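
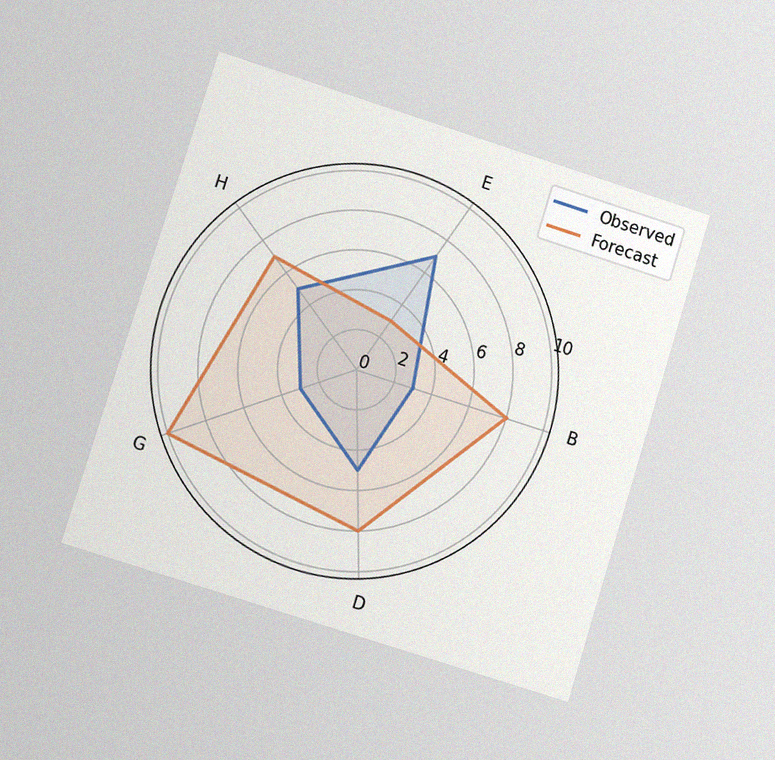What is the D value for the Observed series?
5

The chart is tilted about 17° clockwise and viewed at a slight angle, with some photo noise. On the D axis, Observed reaches 5.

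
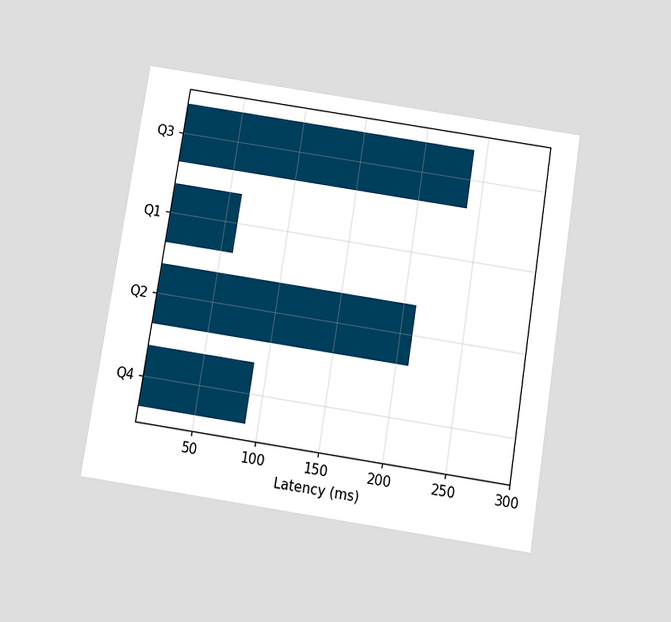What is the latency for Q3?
240ms

The chart is tilted about 9° clockwise and viewed slightly from below. Reading along the chart's x-axis, the Q3 bar reaches 240ms.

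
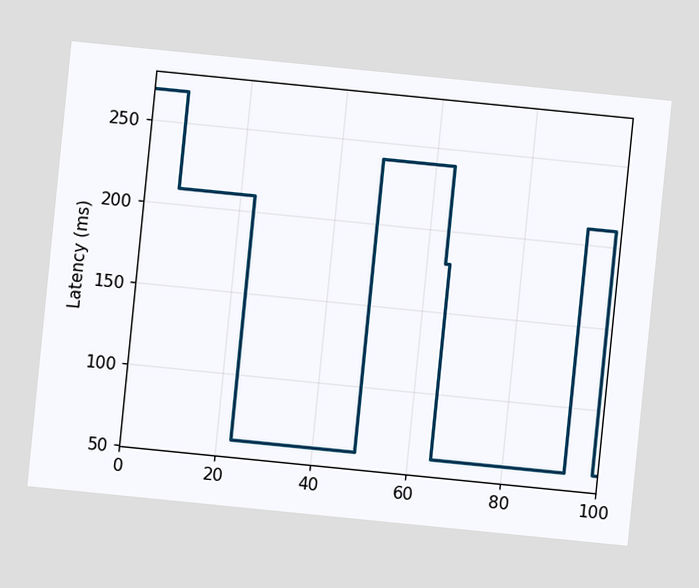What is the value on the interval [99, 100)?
60ms

The chart is tilted about 6° clockwise. On [99, 100) the step sits at 60ms.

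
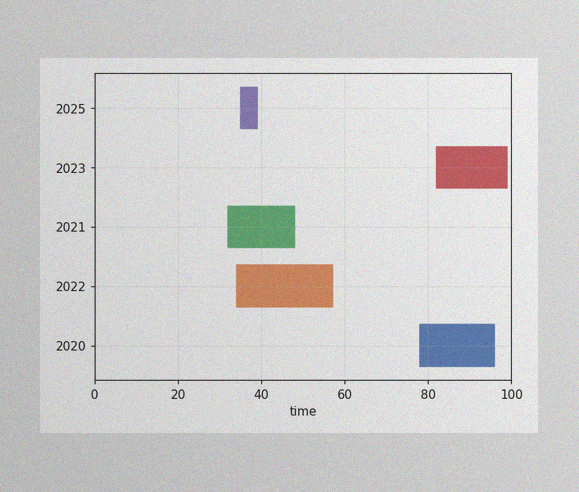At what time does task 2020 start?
78

The image has some photo noise and uneven lighting. The 2020 bar begins at t=78.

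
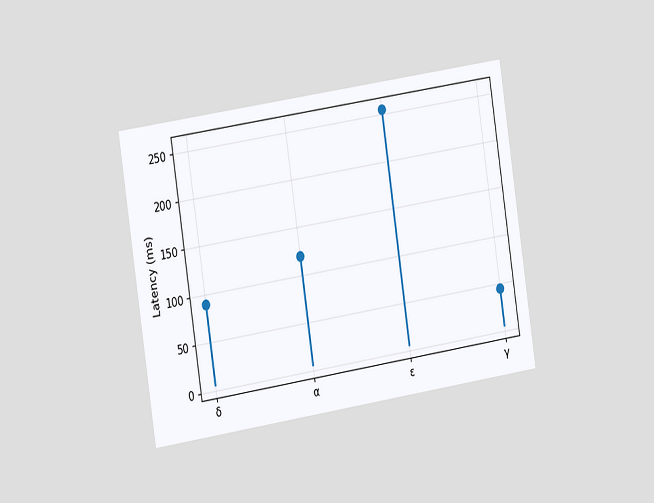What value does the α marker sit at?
120ms

The chart is tilted about 9° counter-clockwise and viewed slightly from the left. The α marker sits at 120ms.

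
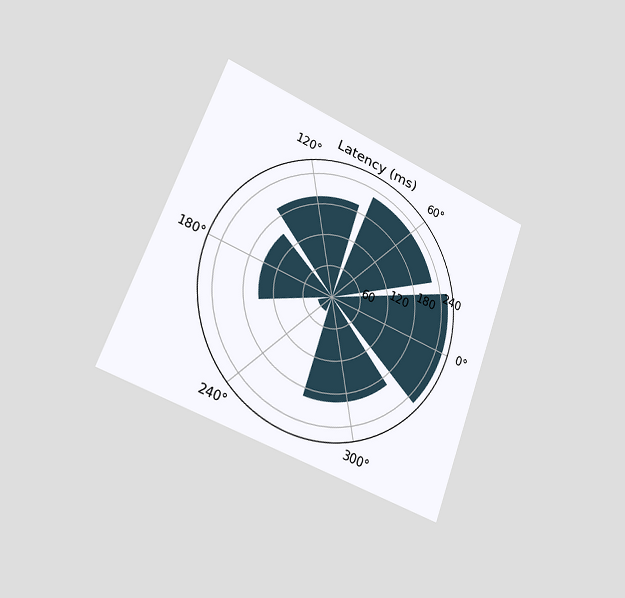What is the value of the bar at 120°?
195ms

The chart is tilted about 21° clockwise and viewed slightly from the left. The bar at 120° reaches 195ms on the radial axis.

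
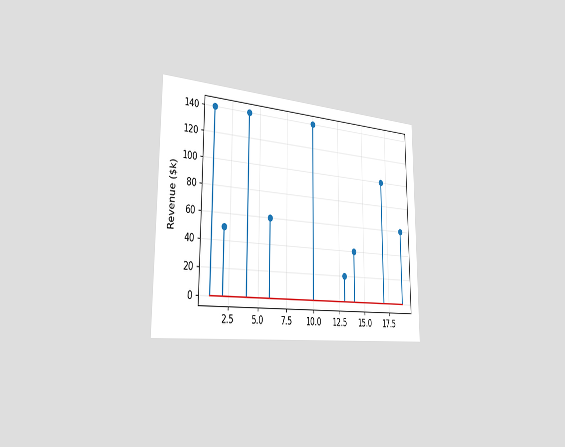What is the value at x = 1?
$140k

The chart is viewed slightly from the left. The stem at x=1 reaches $140k.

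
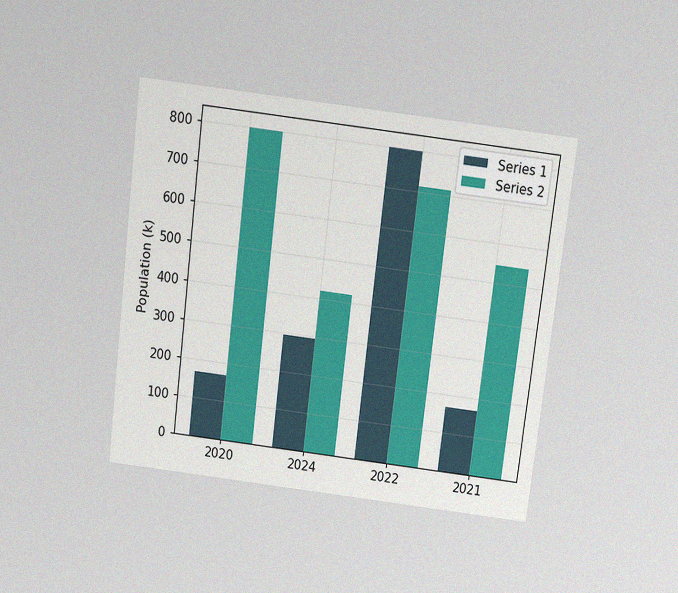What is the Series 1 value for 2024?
The chart is tilted about 7° clockwise and viewed slightly from above, with some photo noise. The Series 1 bar at 2024 reaches 294k on the y-axis.

294k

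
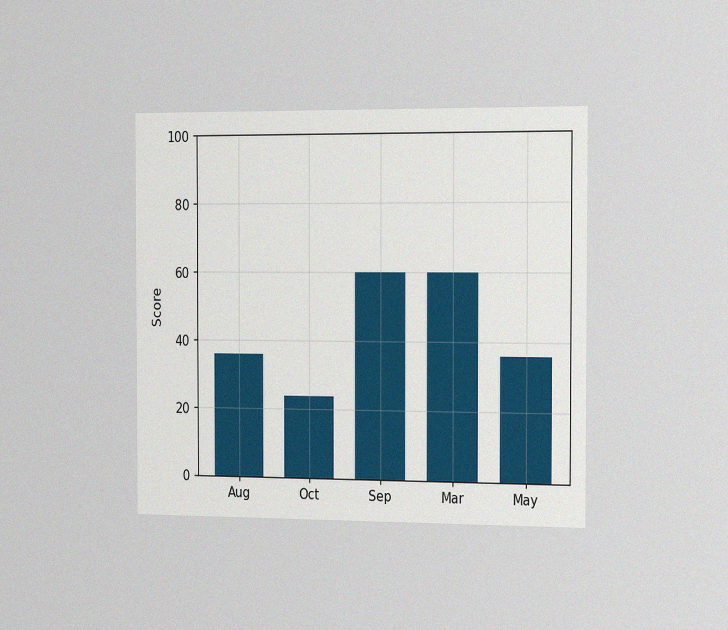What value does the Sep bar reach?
The chart is viewed slightly from the right, with some photo noise. Reading along the chart's y-axis, the Sep bar reaches 60.

60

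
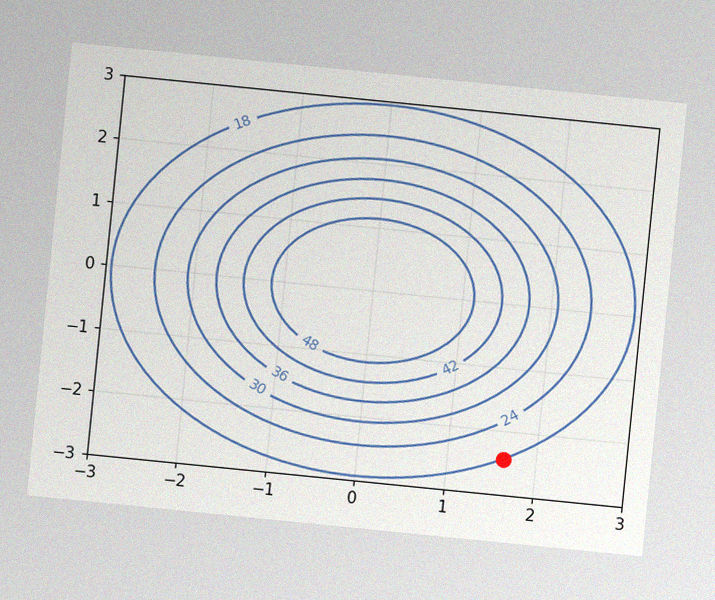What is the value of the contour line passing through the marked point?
The chart is tilted about 6° clockwise, with some photo noise. The marked point sits on the contour labelled 18.

18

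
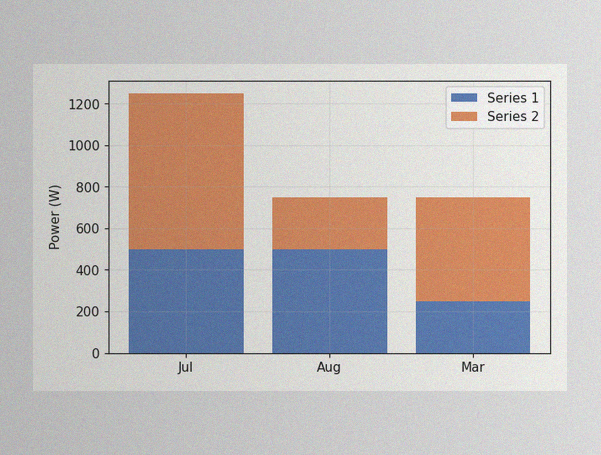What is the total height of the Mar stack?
750W

The image has some photo noise and uneven lighting. The Mar stack's top reaches 750W on the y-axis.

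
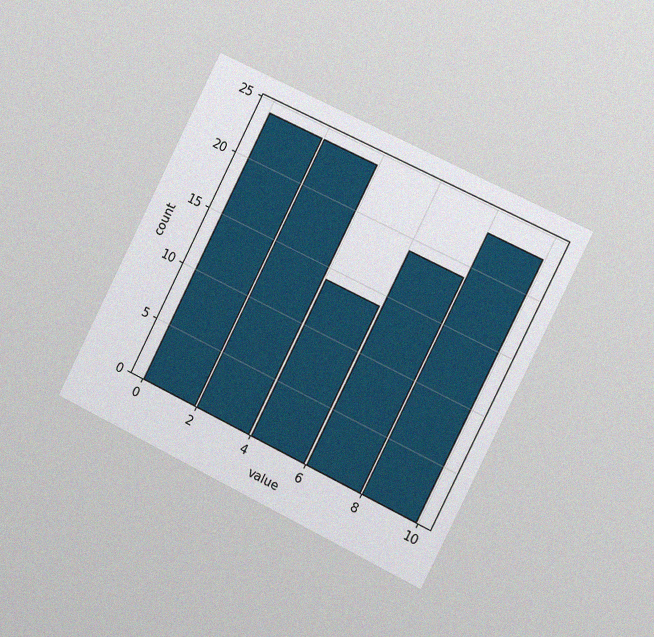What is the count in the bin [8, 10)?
23

The chart is tilted about 26° clockwise and viewed slightly from the right, with some photo noise. The [8, 10) bin has height 23.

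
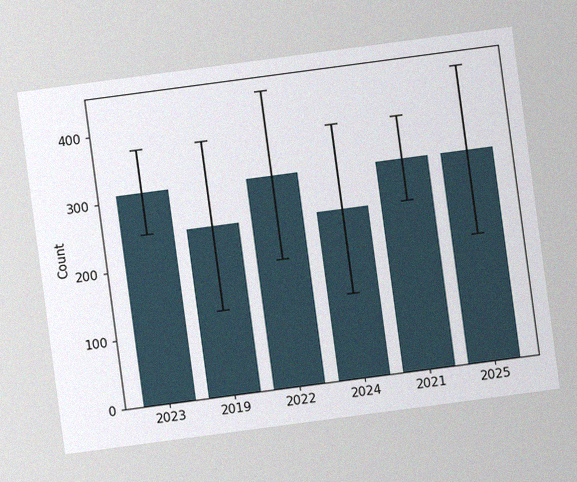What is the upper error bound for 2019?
The chart is tilted about 8° counter-clockwise, with some photo noise. The 2019 bar's upper whisker reaches 372.

372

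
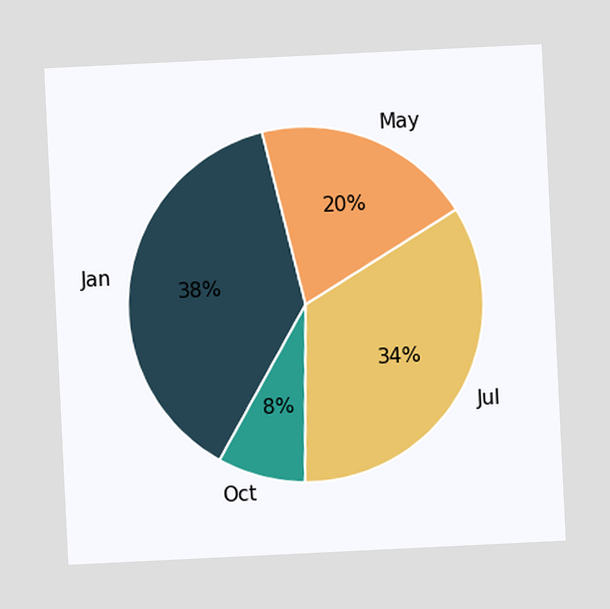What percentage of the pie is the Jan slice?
38%

The chart is tilted about 3° counter-clockwise. The Jan slice takes up 38% of the pie.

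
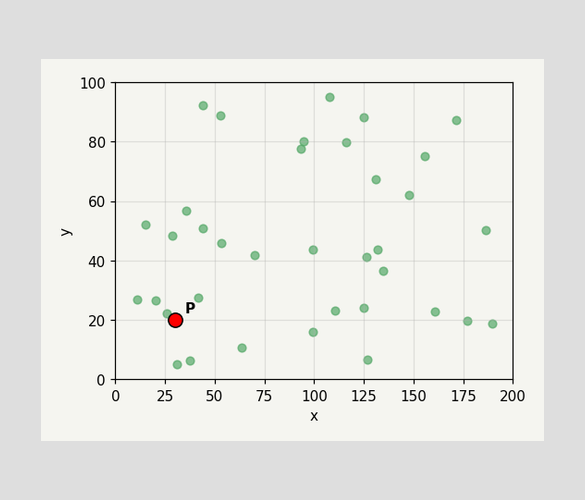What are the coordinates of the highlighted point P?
Following the gridlines from P to each axis, P sits at (30, 20).

(30, 20)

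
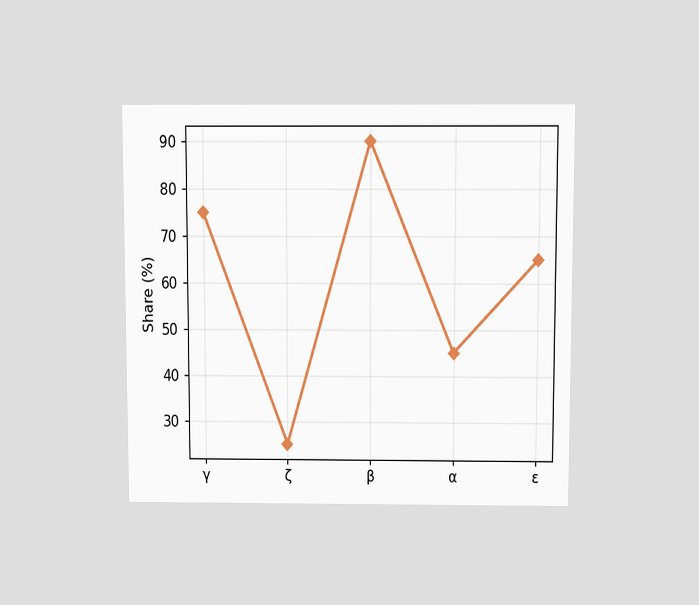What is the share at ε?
The chart is viewed slightly from above. At ε, the line is at 65%.

65%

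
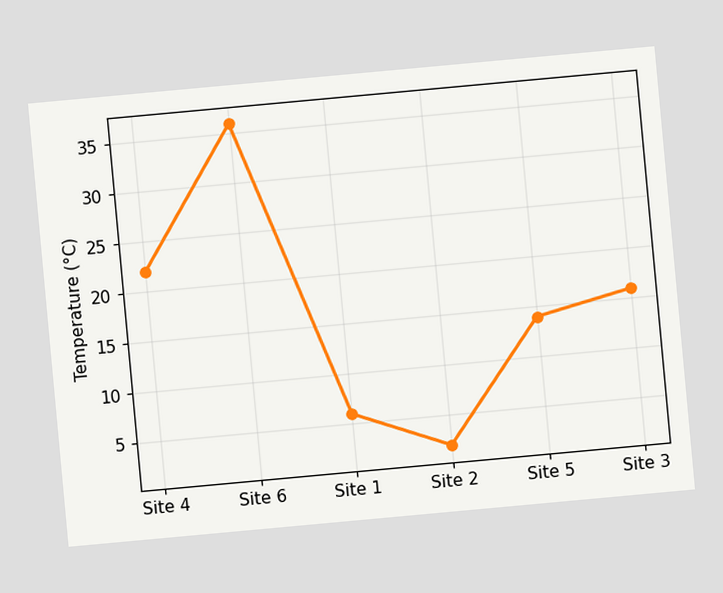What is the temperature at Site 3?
The chart is tilted about 5° counter-clockwise. At Site 3, the line is at 16°C.

16°C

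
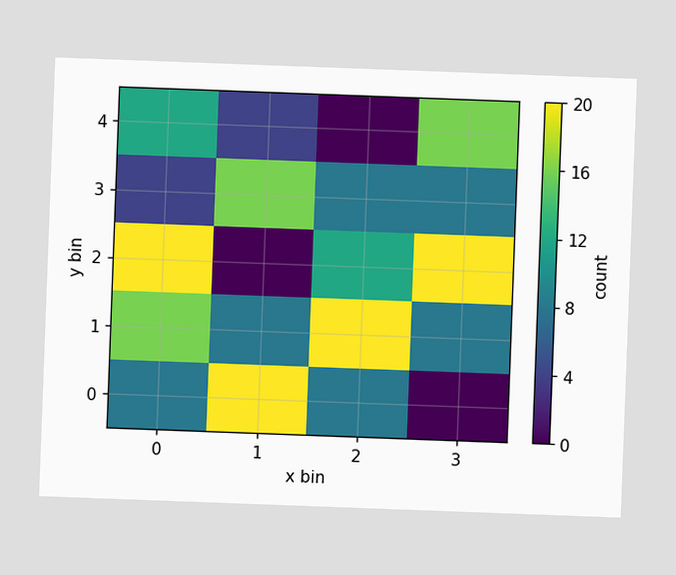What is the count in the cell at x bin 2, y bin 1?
20

The chart is tilted about 2° clockwise. Matching the cell (2, 1) against the colorbar gives 20.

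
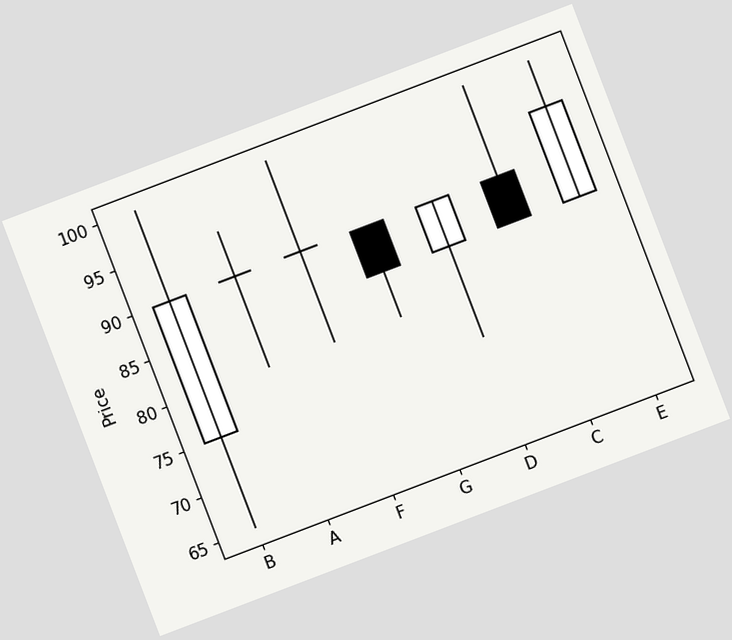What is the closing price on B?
90

The chart is tilted about 21° counter-clockwise. The B candle closes at 90.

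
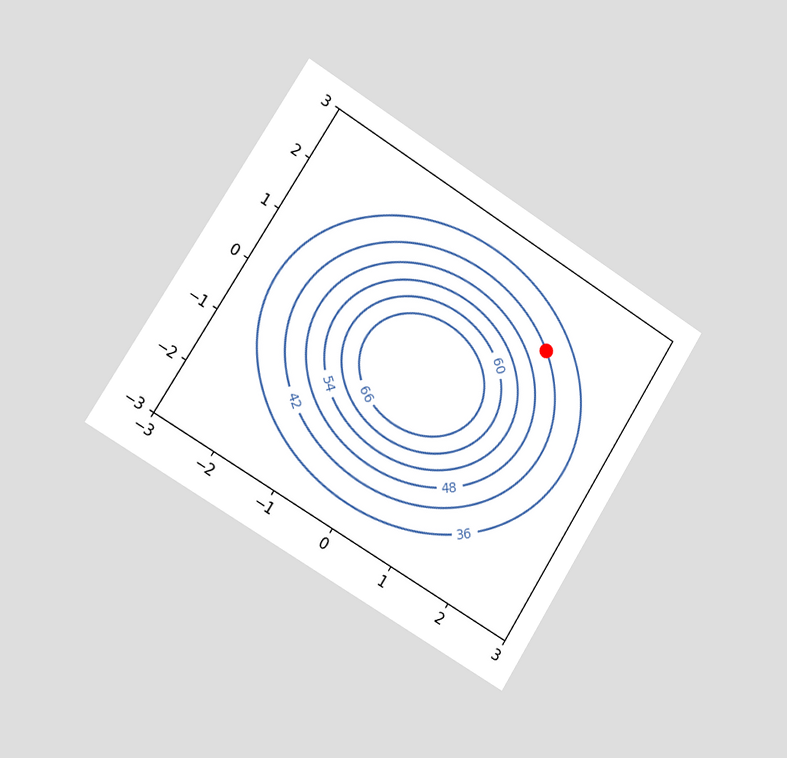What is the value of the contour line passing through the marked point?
The chart is tilted about 32° clockwise and viewed slightly from the left. The marked point sits on the contour labelled 42.

42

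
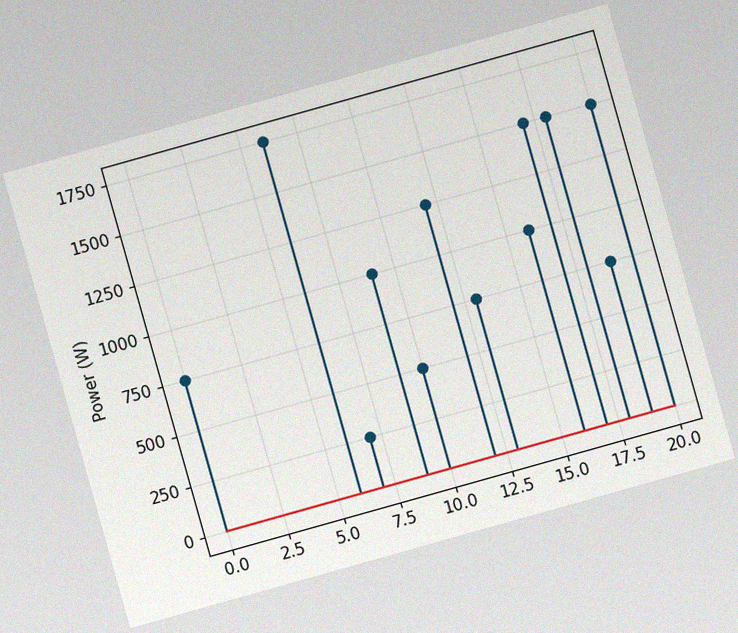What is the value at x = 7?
The chart is tilted about 16° counter-clockwise, with some photo noise. The stem at x=7 reaches 250W.

250W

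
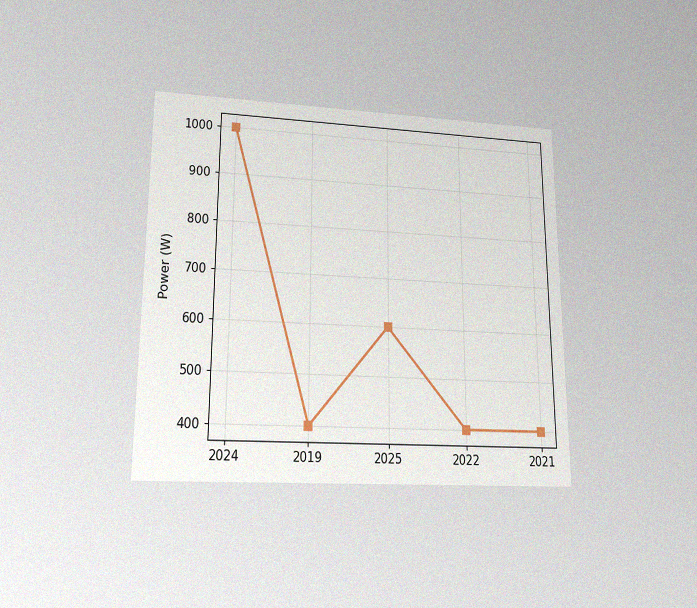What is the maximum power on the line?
1000W

The chart is viewed slightly from below, with some photo noise. The highest point is at 2024, and reading across to the y-axis gives 1000W.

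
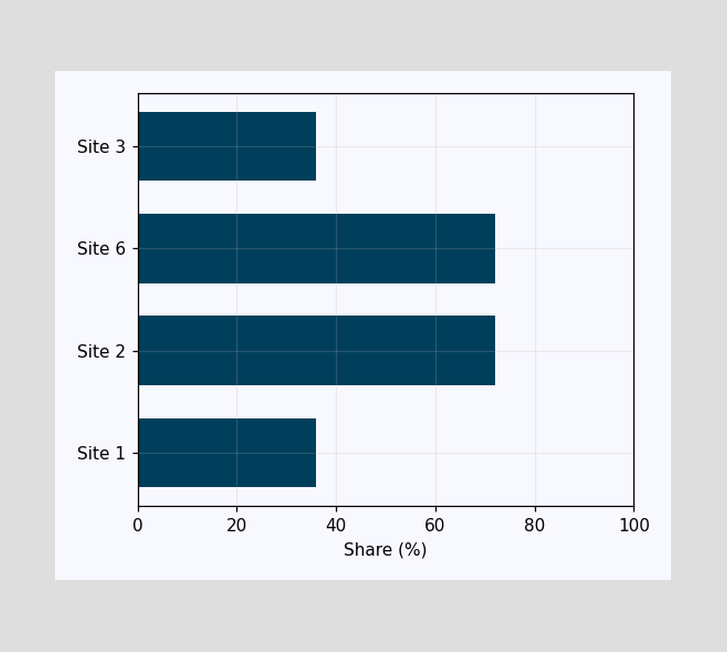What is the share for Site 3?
36%

Reading along the chart's x-axis, the Site 3 bar reaches 36%.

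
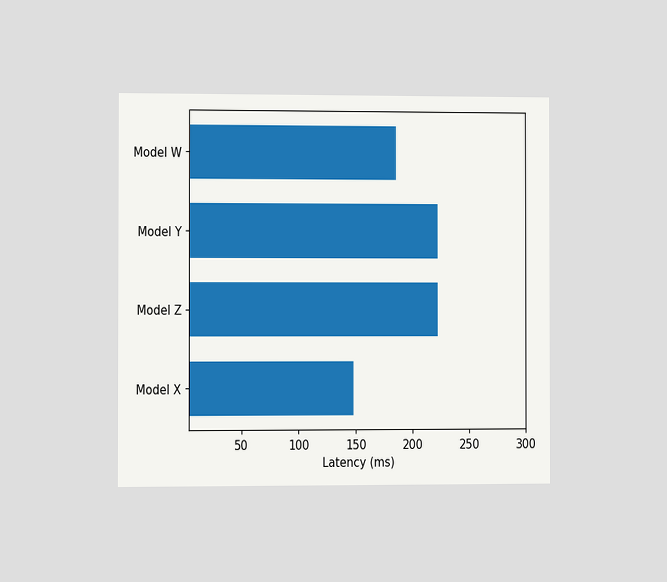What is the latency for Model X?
148ms

The chart is viewed slightly from the left. Reading along the chart's x-axis, the Model X bar reaches 148ms.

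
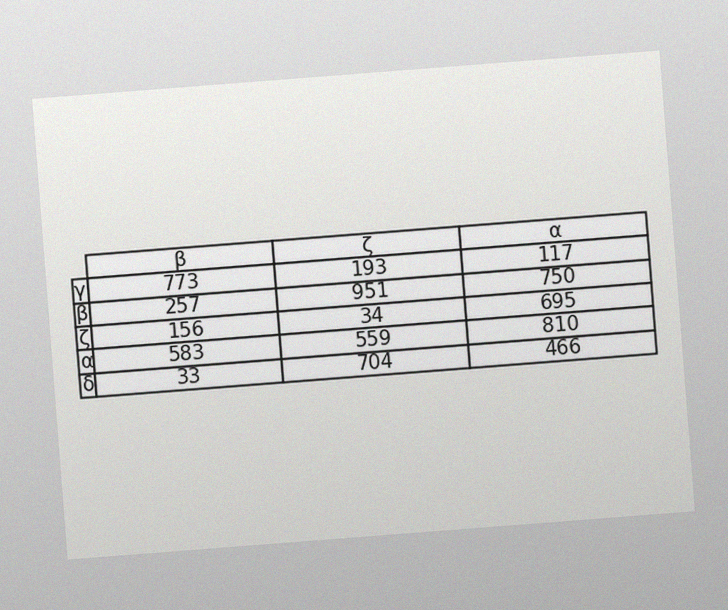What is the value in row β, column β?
The chart is tilted about 4° counter-clockwise, with some photo noise. The (β, β) cell reads 257.

257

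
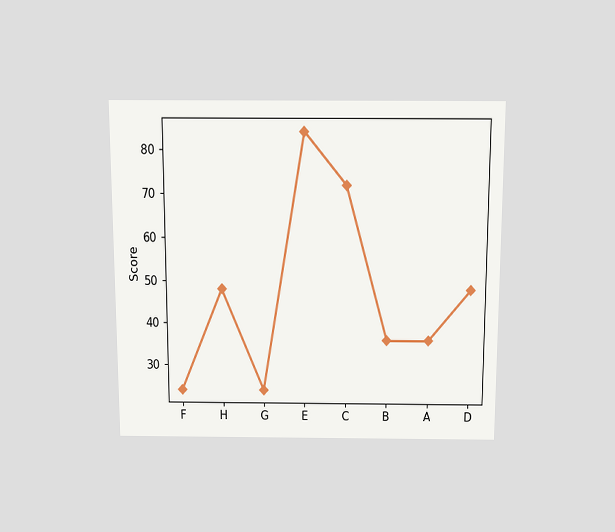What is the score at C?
72

The chart is viewed slightly from above. At C, the line is at 72.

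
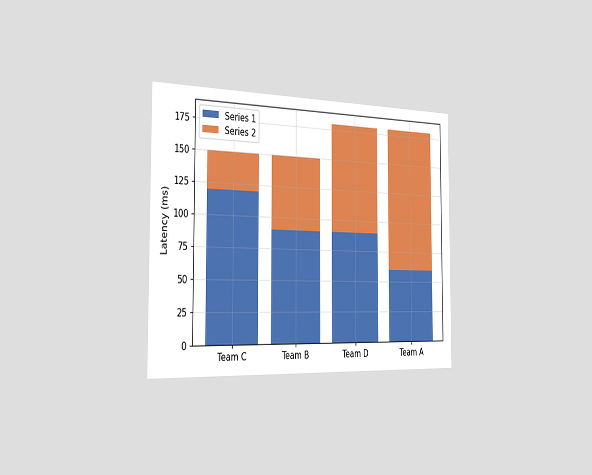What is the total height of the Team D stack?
180ms

The chart is viewed slightly from the left. The Team D stack's top reaches 180ms on the y-axis.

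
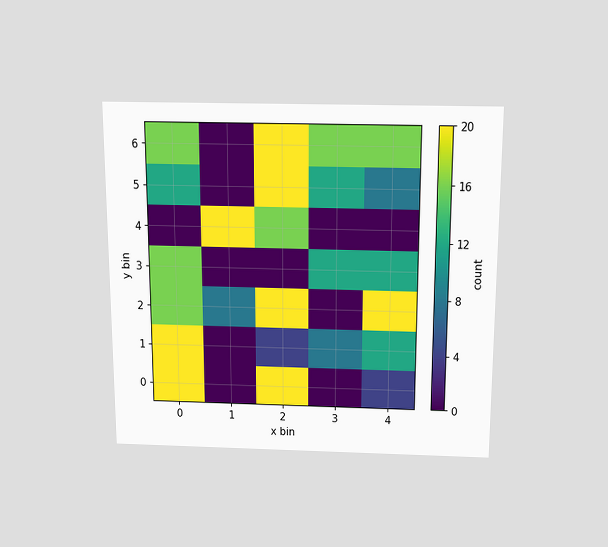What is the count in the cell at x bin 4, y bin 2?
The chart is viewed slightly from above. Matching the cell (4, 2) against the colorbar gives 20.

20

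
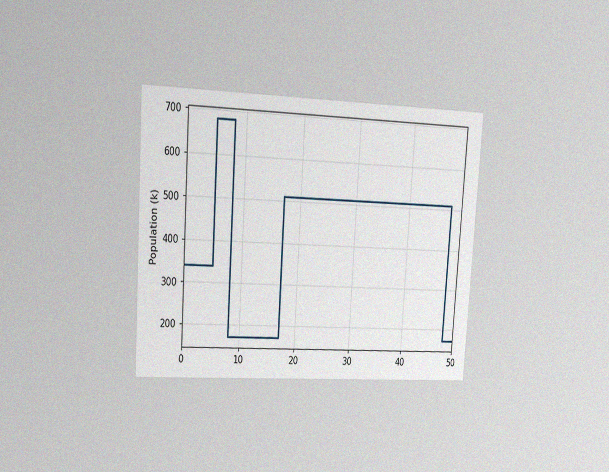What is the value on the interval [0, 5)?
340k

The chart is tilted about 4° clockwise and viewed slightly from the left, with some photo noise. On [0, 5) the step sits at 340k.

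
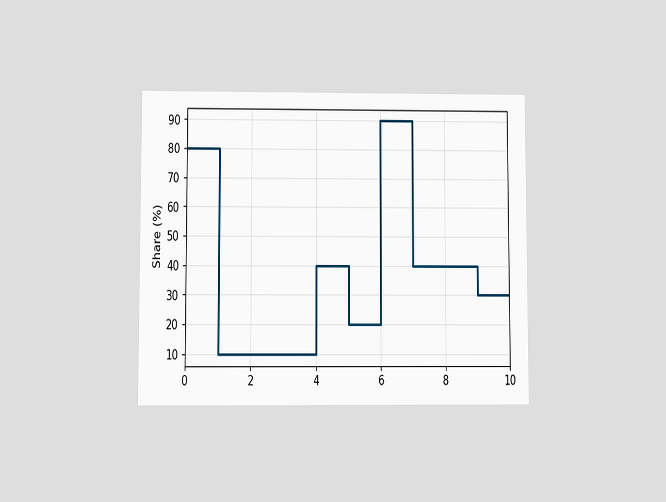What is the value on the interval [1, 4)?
The chart is viewed at a slight angle. On [1, 4) the step sits at 10%.

10%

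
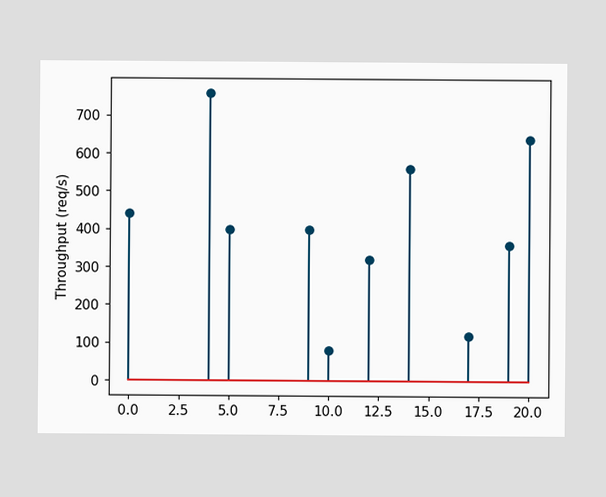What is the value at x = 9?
400req/s

The stem at x=9 reaches 400req/s.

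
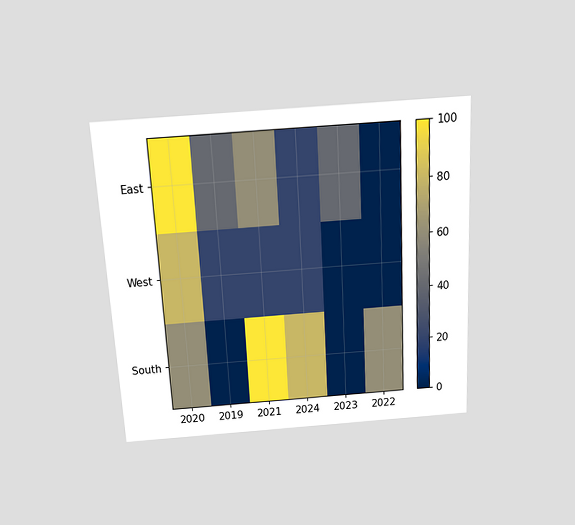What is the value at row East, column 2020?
100

The chart is tilted about 3° counter-clockwise and viewed slightly from above. Matching cell (East, 2020) against the colorbar gives 100.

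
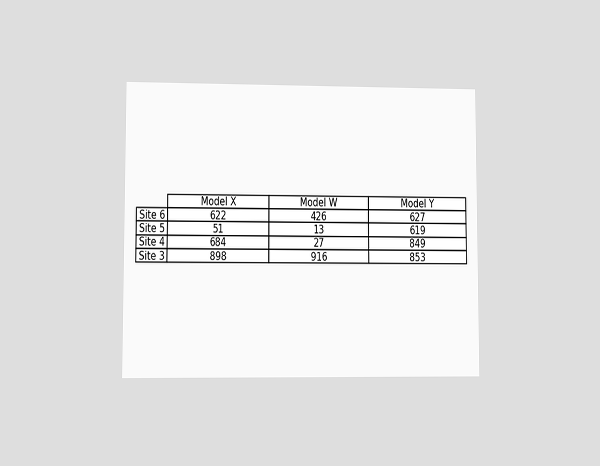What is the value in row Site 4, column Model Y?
The chart is viewed at a slight angle. The (Site 4, Model Y) cell reads 849.

849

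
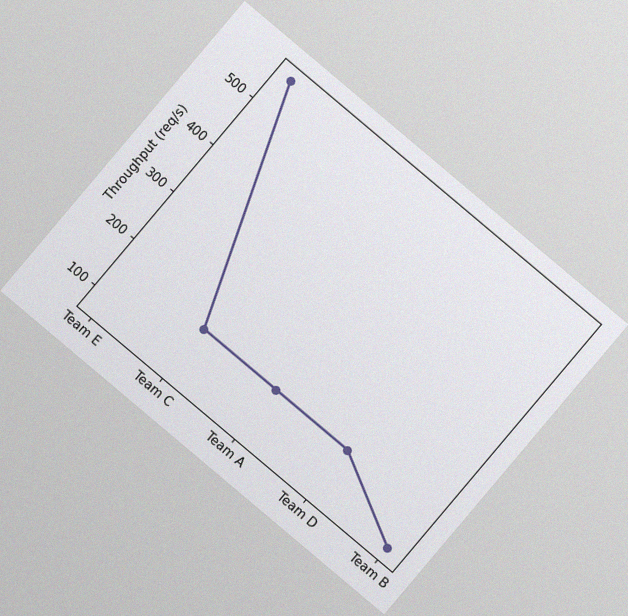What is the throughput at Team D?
160req/s

The chart is tilted about 40° clockwise, with some photo noise. At Team D, the line is at 160req/s.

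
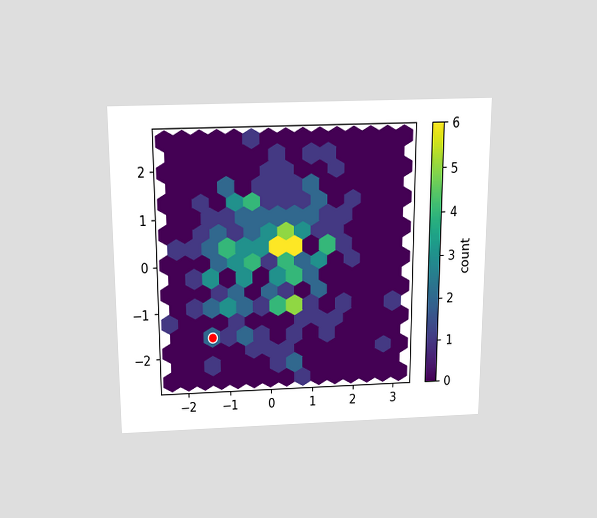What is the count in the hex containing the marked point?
2

The chart is viewed slightly from above. The marked hex reads 2 on the colorbar.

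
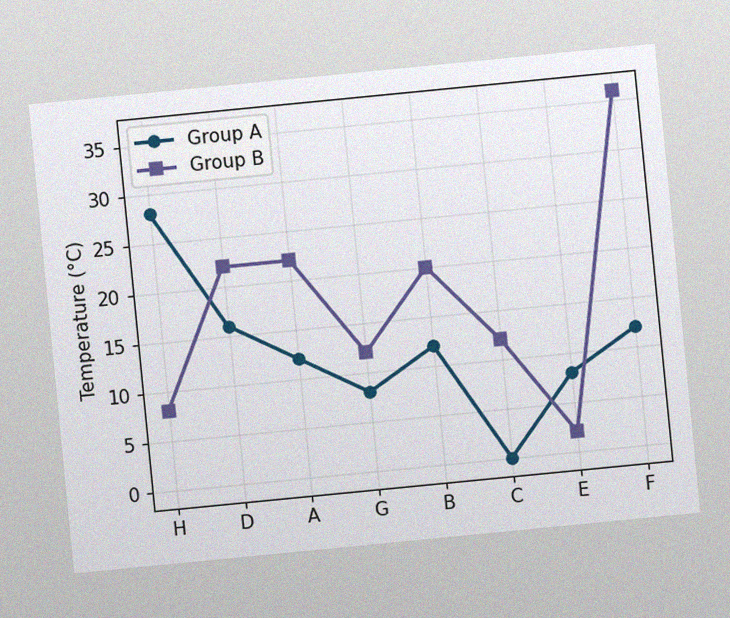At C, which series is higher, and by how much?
The chart is tilted about 6° counter-clockwise, with some photo noise. At C, Group B sits above the other line by 12°C.

Group B, by 12°C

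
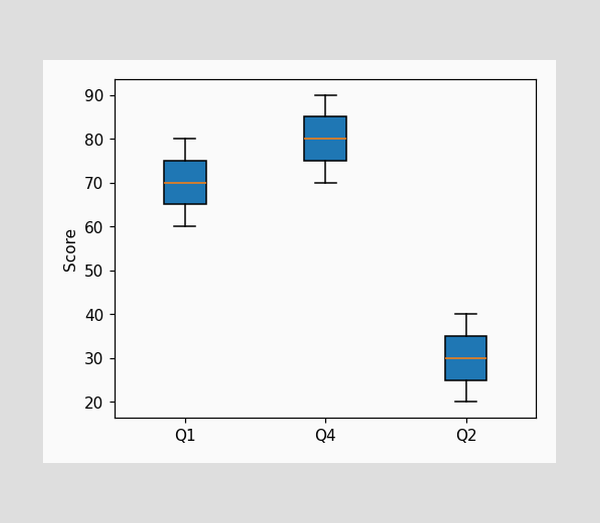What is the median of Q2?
The median line in the Q2 box sits at 30.

30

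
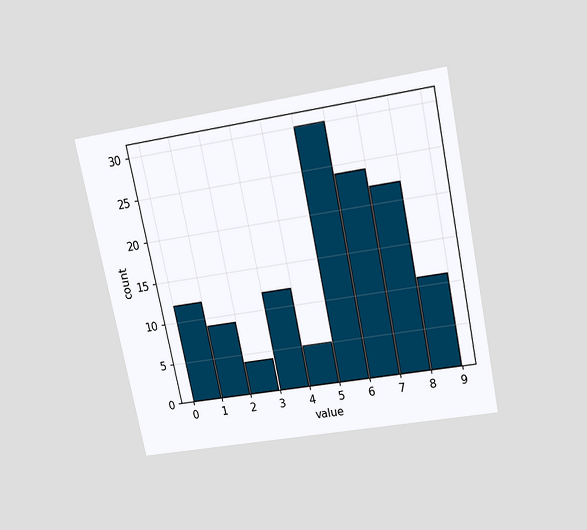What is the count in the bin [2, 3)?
The chart is tilted about 12° counter-clockwise and viewed slightly from above. The [2, 3) bin has height 4.

4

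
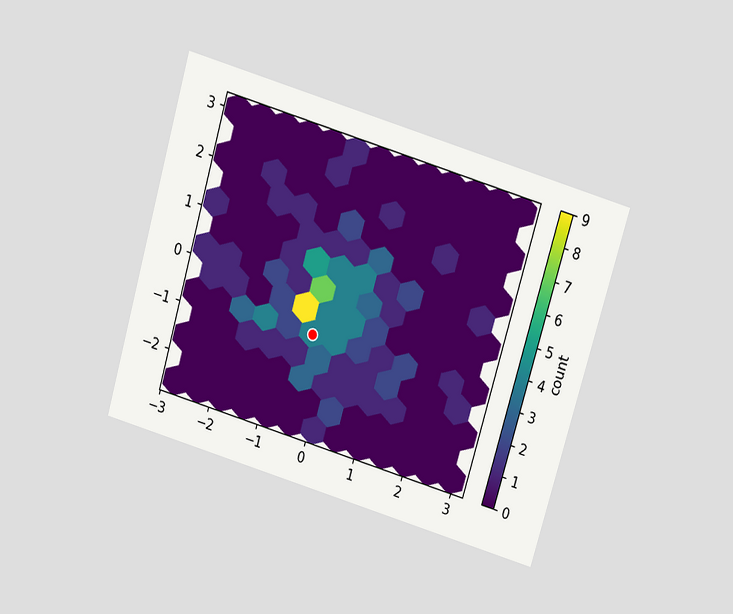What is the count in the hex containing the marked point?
The chart is tilted about 16° clockwise and viewed slightly from above. The marked hex reads 4 on the colorbar.

4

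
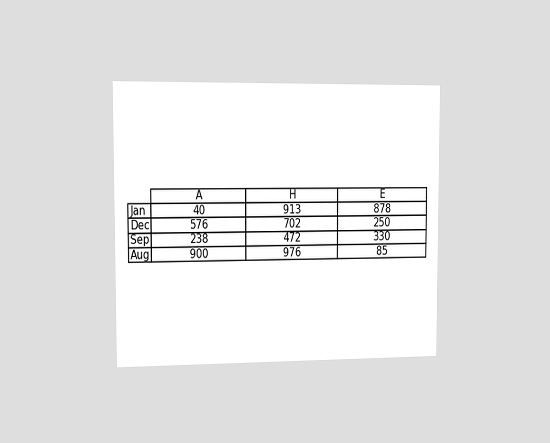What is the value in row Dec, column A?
576

The chart is viewed slightly from the left. The (Dec, A) cell reads 576.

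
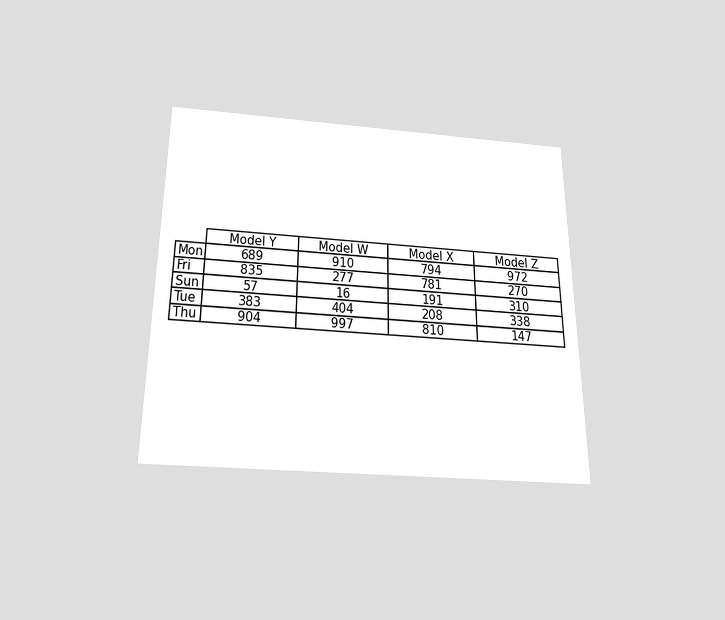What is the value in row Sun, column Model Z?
The chart is viewed slightly from below. The (Sun, Model Z) cell reads 310.

310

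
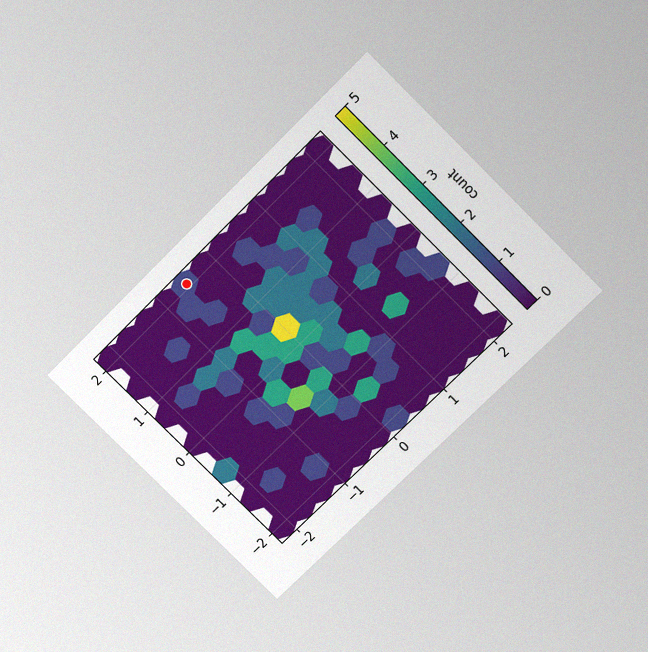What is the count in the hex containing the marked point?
The chart is tilted about 45° counter-clockwise and viewed slightly from above, with some photo noise. The marked hex reads 1 on the colorbar.

1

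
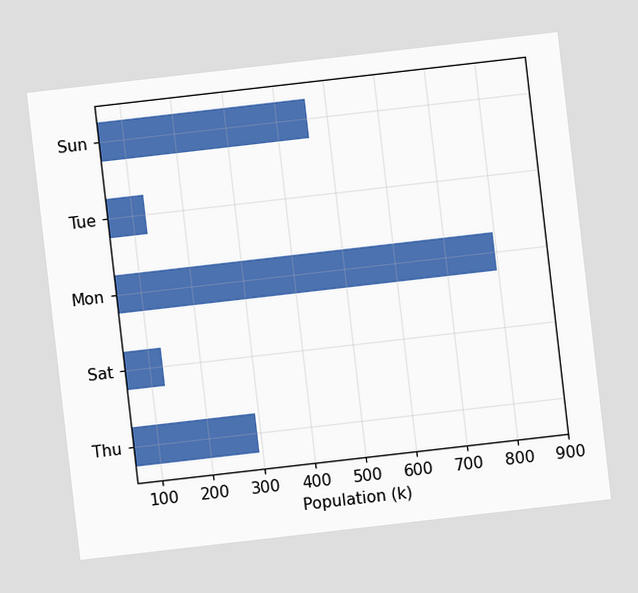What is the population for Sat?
The chart is tilted about 7° counter-clockwise. Reading along the chart's x-axis, the Sat bar reaches 126k.

126k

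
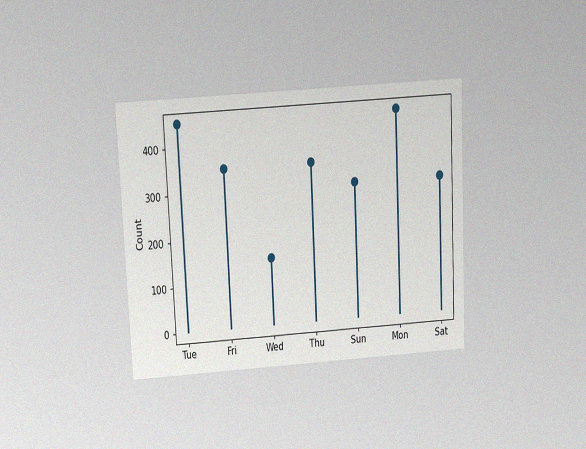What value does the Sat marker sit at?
The chart is tilted about 3° counter-clockwise and viewed slightly from above, with some photo noise. The Sat marker sits at 300.

300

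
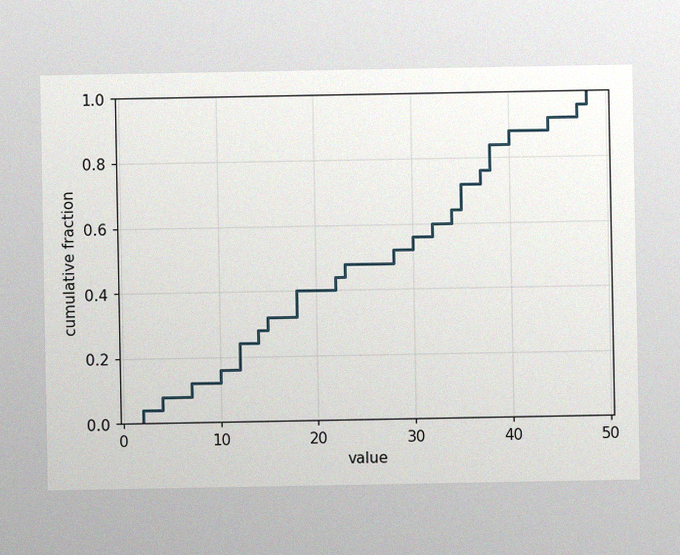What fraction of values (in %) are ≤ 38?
84%

The image has some photo noise and uneven lighting. At x=38 the ECDF step is at 84%.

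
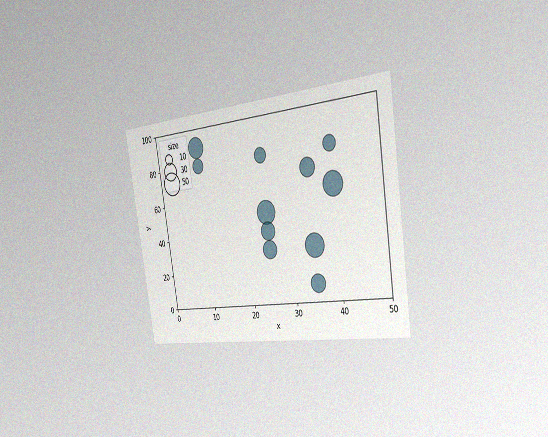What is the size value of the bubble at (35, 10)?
The chart is tilted about 9° counter-clockwise and viewed slightly from the right, with some photo noise. Matching the bubble at (35, 10) against the size legend gives 30.

30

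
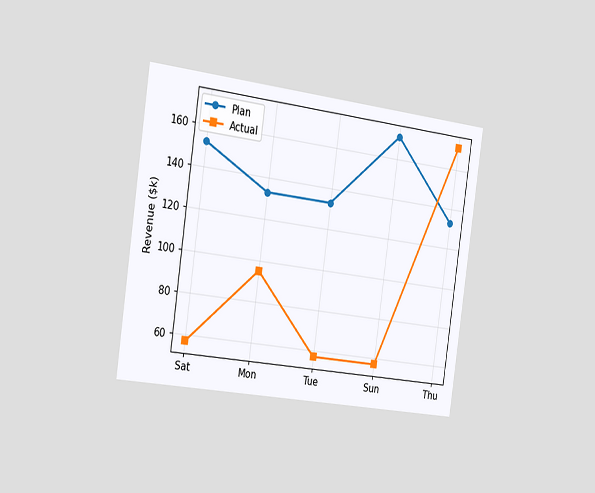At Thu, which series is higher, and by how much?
Actual, by $38k

The chart is tilted about 8° clockwise and viewed slightly from the left. At Thu, Actual sits above the other line by $38k.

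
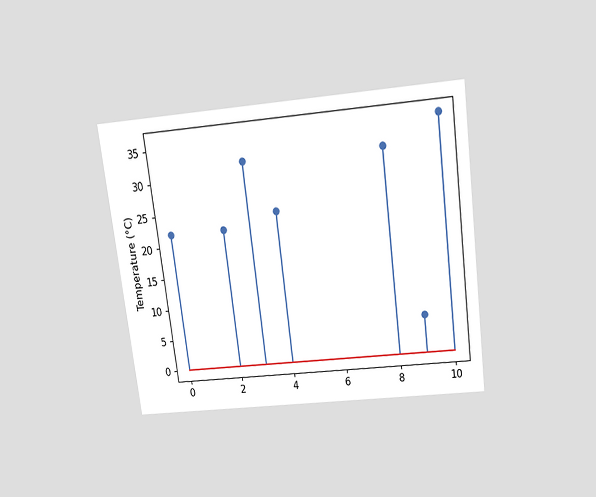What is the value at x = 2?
22°C

The chart is tilted about 7° counter-clockwise and viewed slightly from above. The stem at x=2 reaches 22°C.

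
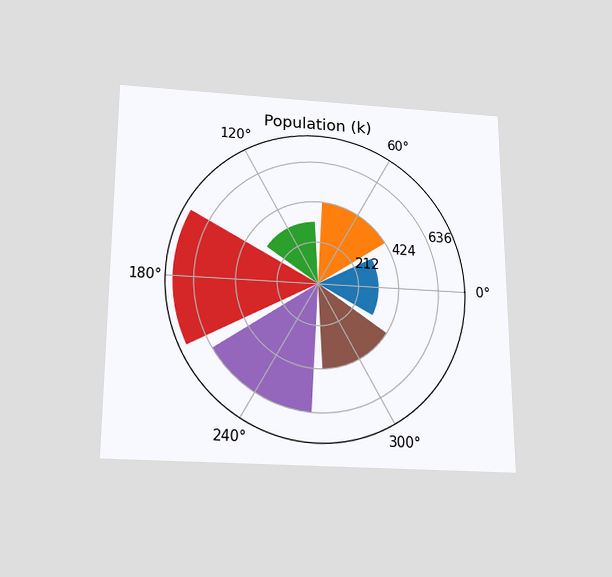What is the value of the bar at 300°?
424k

The chart is viewed slightly from below. The bar at 300° reaches 424k on the radial axis.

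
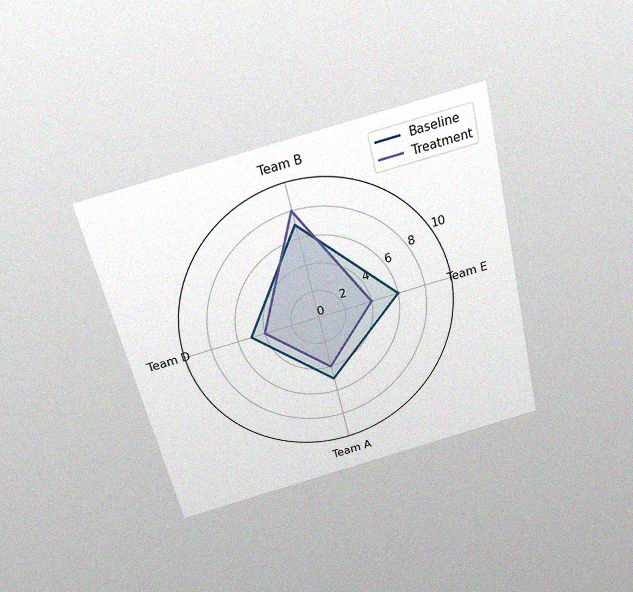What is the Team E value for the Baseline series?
6

The chart is tilted about 13° counter-clockwise and viewed slightly from above, with some photo noise. On the Team E axis, Baseline reaches 6.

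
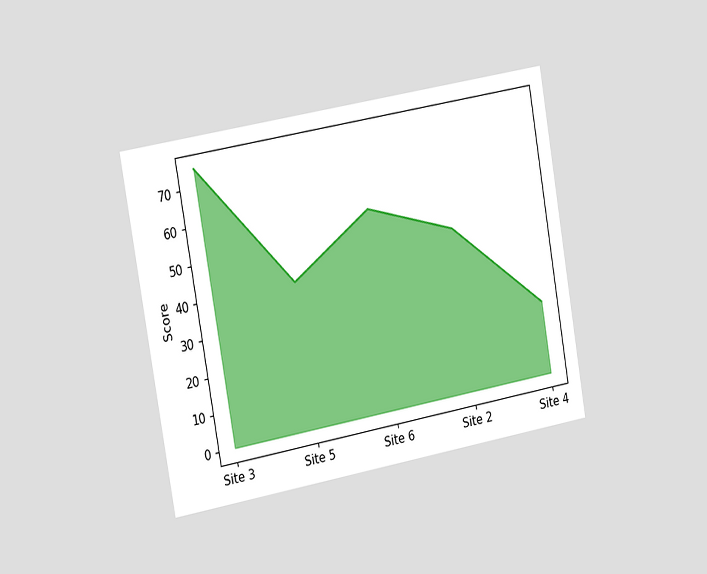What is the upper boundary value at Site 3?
75

The chart is tilted about 10° counter-clockwise and viewed slightly from the left. At Site 3 the upper boundary is at 75.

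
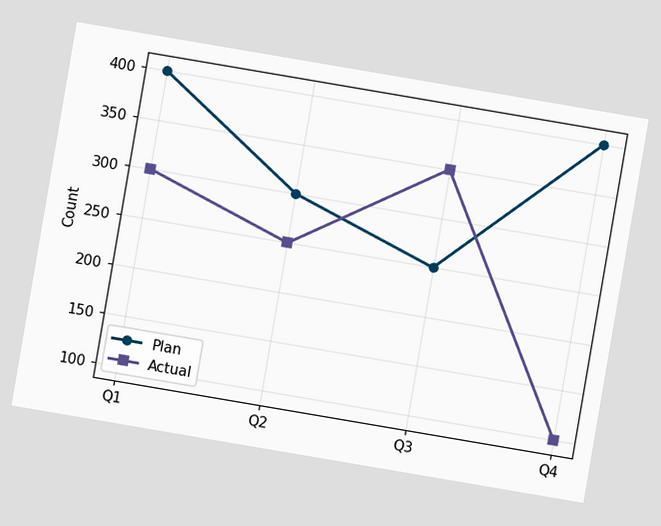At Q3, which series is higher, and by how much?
The chart is tilted about 10° clockwise. At Q3, Actual sits above the other line by 100.

Actual, by 100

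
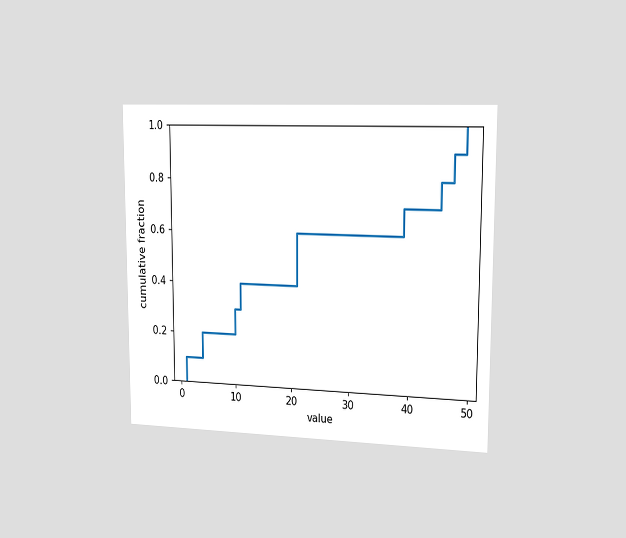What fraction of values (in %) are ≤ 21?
60%

The chart is viewed slightly from the right. At x=21 the ECDF step is at 60%.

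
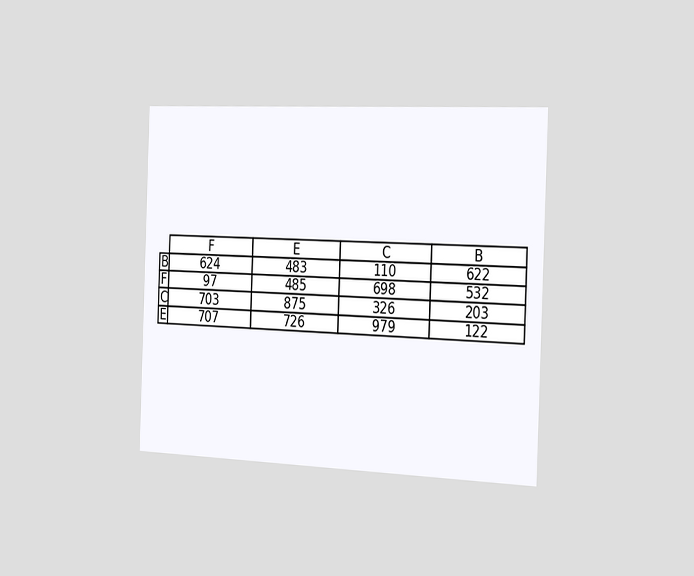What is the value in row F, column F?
The chart is tilted about 2° clockwise and viewed slightly from the right. The (F, F) cell reads 97.

97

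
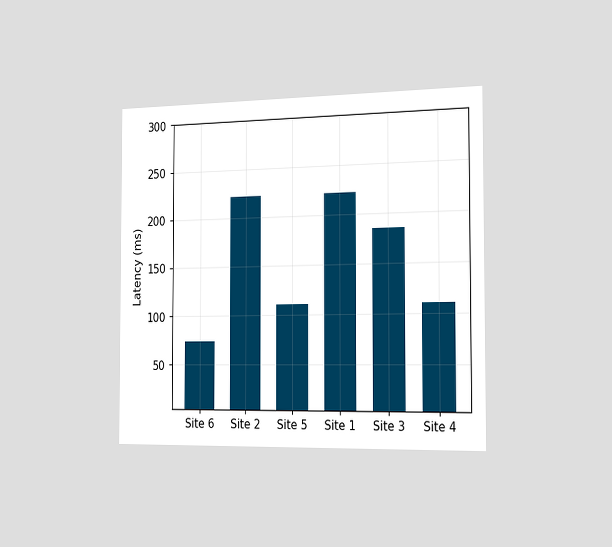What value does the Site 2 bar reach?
222ms

The chart is viewed slightly from the right. Reading along the chart's y-axis, the Site 2 bar reaches 222ms.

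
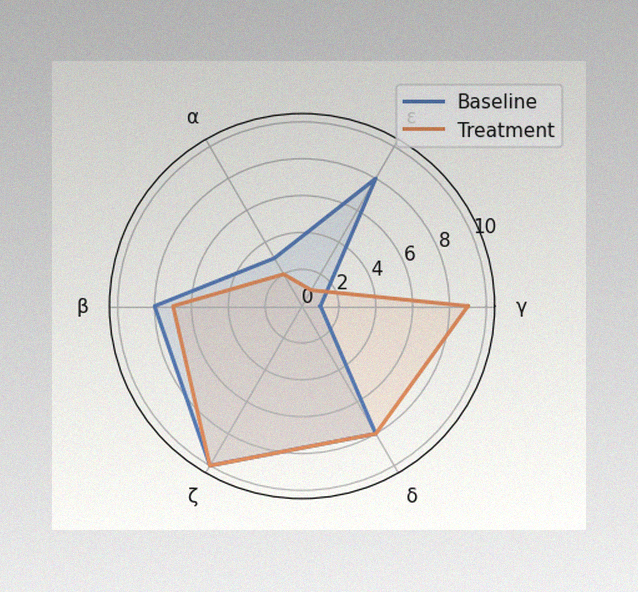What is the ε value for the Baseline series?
8

The image has some photo noise and uneven lighting. On the ε axis, Baseline reaches 8.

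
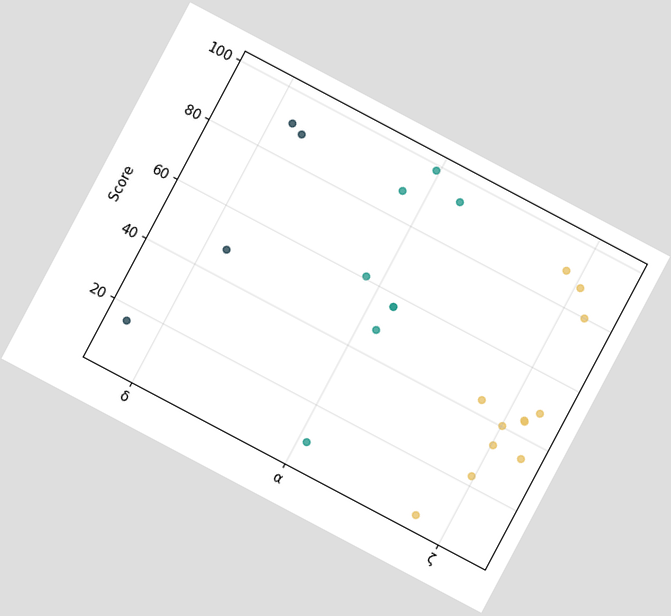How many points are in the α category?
The chart is tilted about 28° clockwise. Counting the markers in the α column gives 8.

8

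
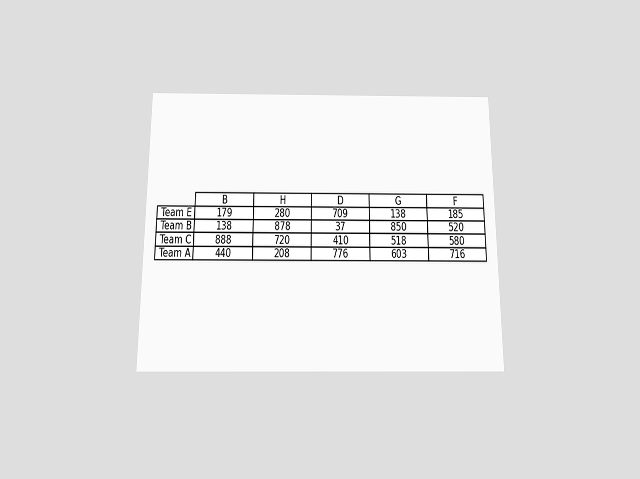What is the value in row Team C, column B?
The chart is viewed slightly from below. The (Team C, B) cell reads 888.

888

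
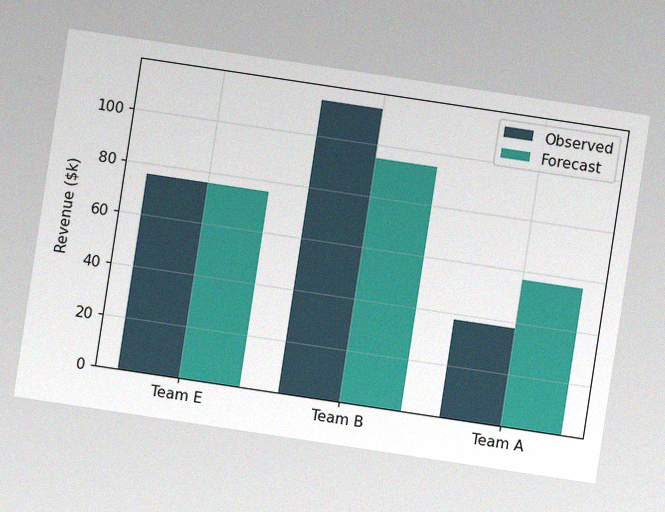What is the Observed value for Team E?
$76k

The chart is tilted about 9° clockwise, with some photo noise. The Observed bar at Team E reaches $76k on the y-axis.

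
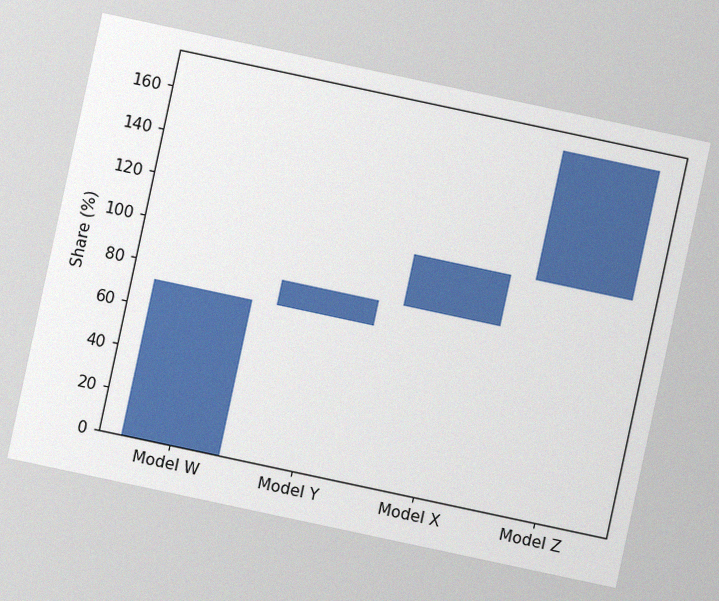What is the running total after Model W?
The chart is tilted about 12° clockwise, with some photo noise. After Model W the running total reaches 72%.

72%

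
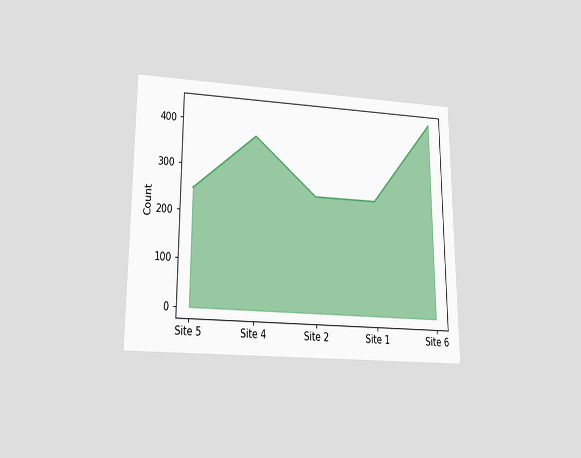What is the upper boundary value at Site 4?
The chart is viewed slightly from below. At Site 4 the upper boundary is at 372.

372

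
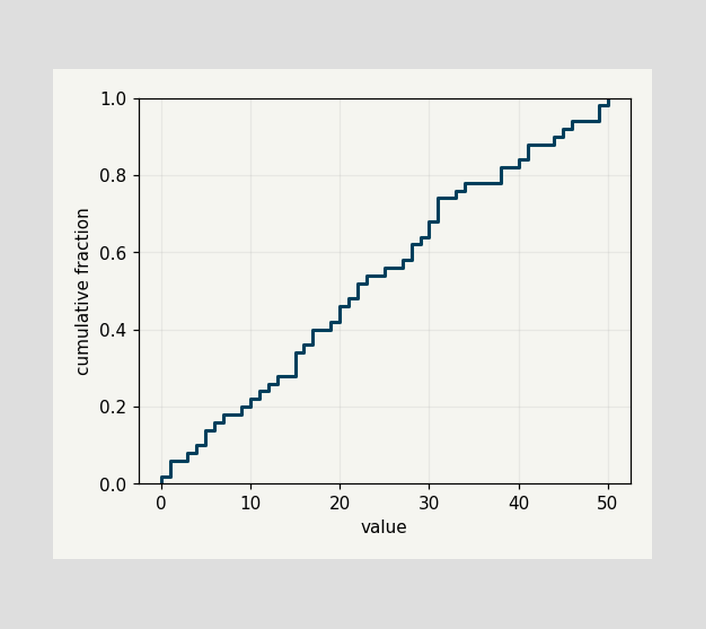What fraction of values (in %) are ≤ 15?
34%

At x=15 the ECDF step is at 34%.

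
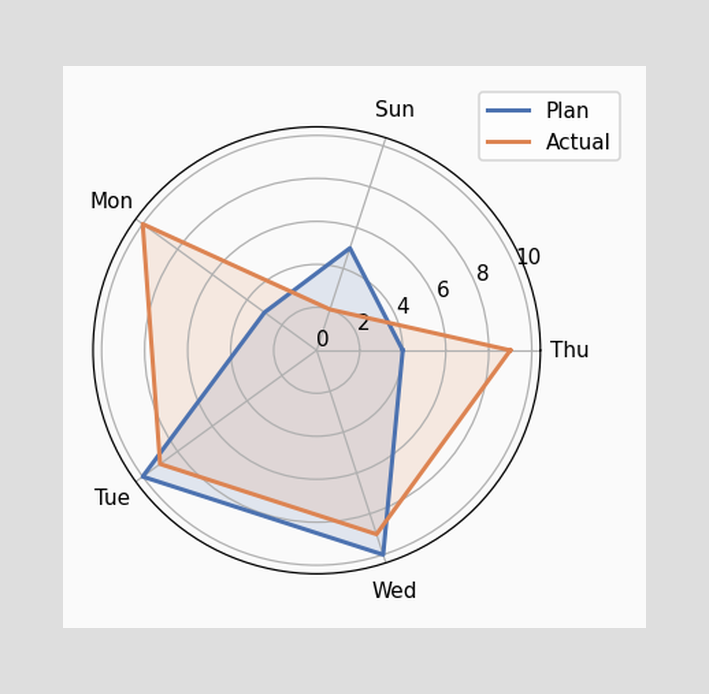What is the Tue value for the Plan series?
On the Tue axis, Plan reaches 10.

10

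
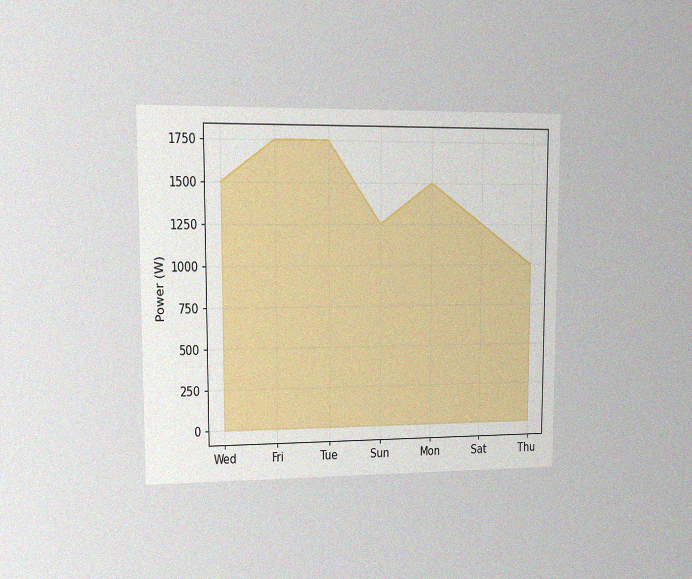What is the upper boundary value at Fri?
1750W

The chart is viewed at a slight angle, with some photo noise. At Fri the upper boundary is at 1750W.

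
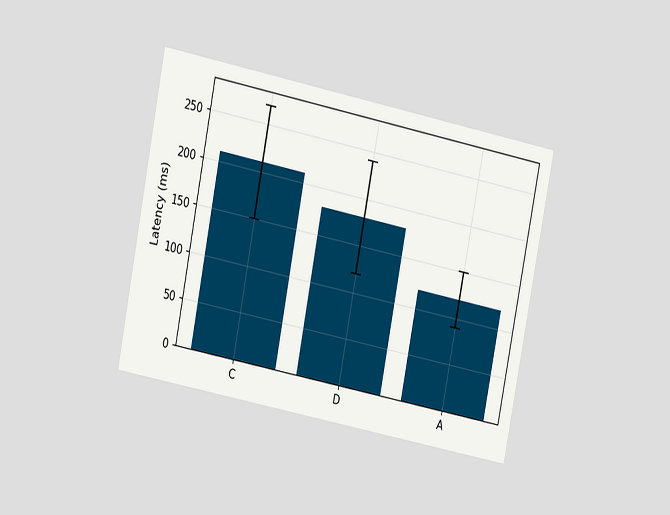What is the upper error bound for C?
270ms

The chart is tilted about 11° clockwise and viewed at a slight angle. The C bar's upper whisker reaches 270ms.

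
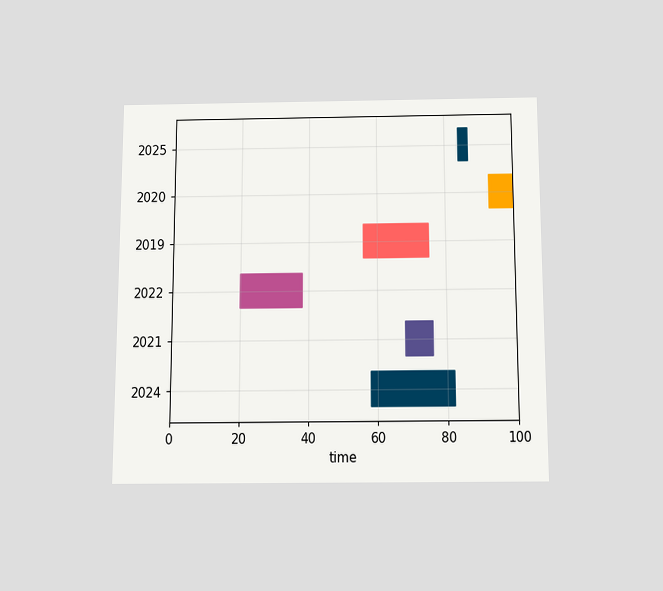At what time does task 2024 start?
The chart is viewed slightly from below. The 2024 bar begins at t=58.

58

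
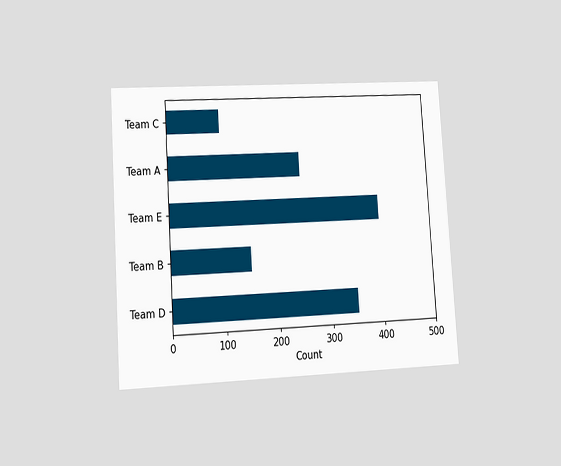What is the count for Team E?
400

The chart is tilted about 4° counter-clockwise and viewed at a slight angle. Reading along the chart's x-axis, the Team E bar reaches 400.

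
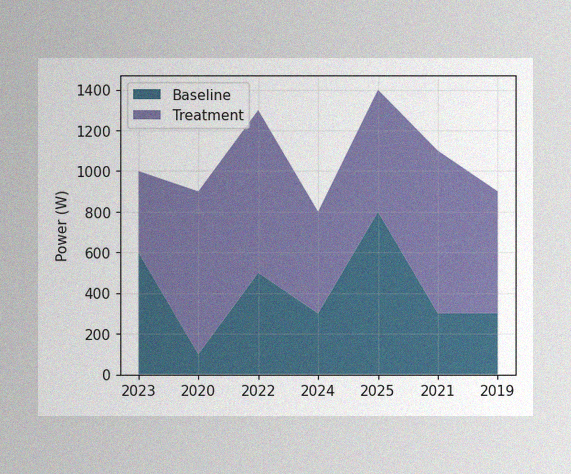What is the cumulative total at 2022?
The image has some photo noise and uneven lighting. The stacked total at 2022 reaches 1300W.

1300W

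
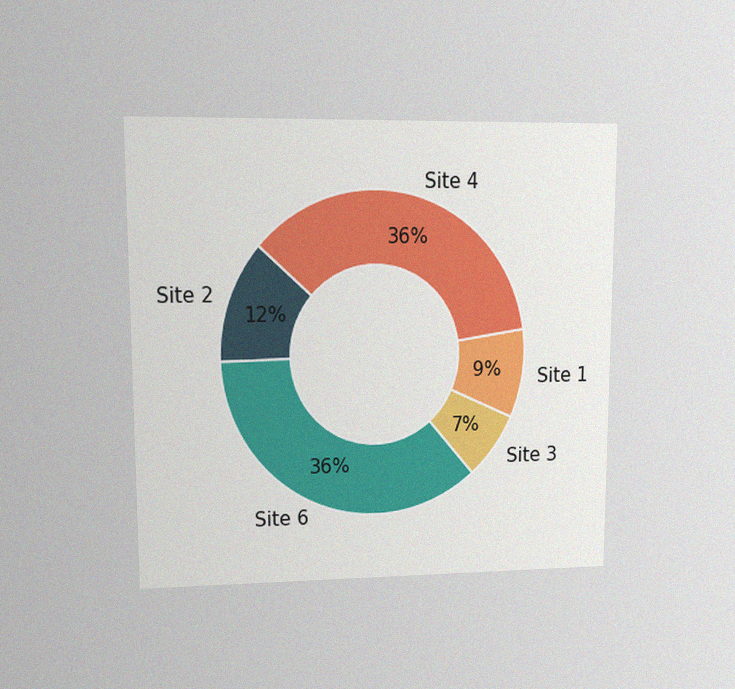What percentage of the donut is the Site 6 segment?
36%

The chart is viewed at a slight angle, with some photo noise. The Site 6 segment takes up 36% of the ring.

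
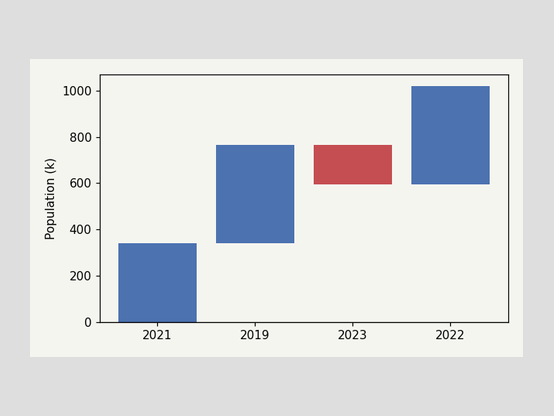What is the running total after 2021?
After 2021 the running total reaches 340k.

340k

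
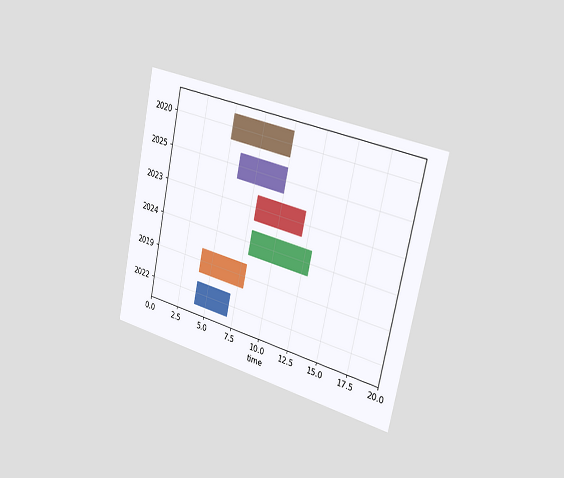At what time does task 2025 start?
The chart is tilted about 12° clockwise and viewed slightly from the right. The 2025 bar begins at t=6.

6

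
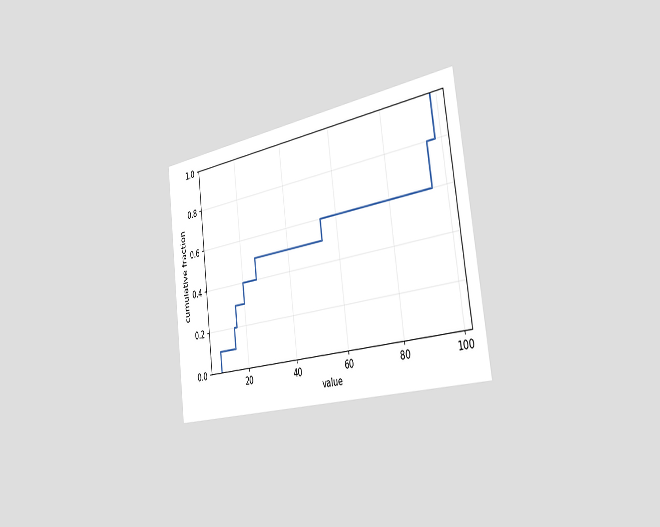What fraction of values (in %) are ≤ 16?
30%

The chart is tilted about 7° counter-clockwise and viewed slightly from the right. At x=16 the ECDF step is at 30%.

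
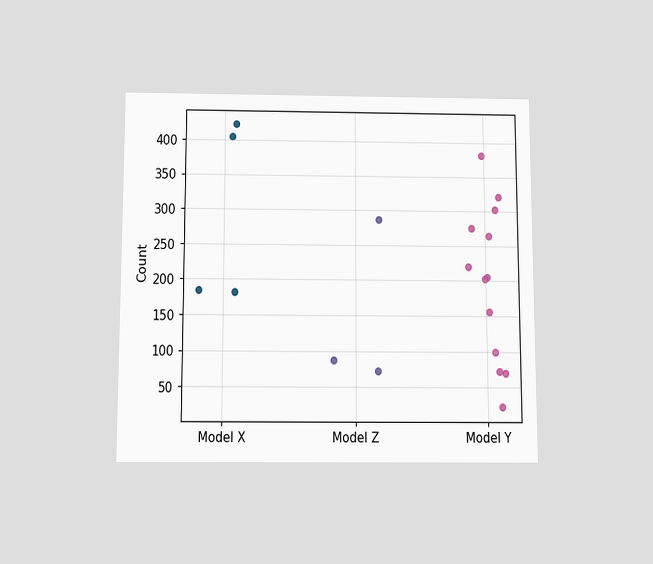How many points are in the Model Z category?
3

The chart is viewed slightly from below. Counting the markers in the Model Z column gives 3.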